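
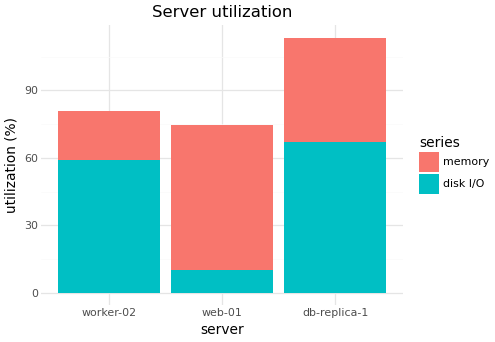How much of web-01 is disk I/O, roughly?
disk I/O top ≈ 10, bottom ≈ 0; segment ≈ 10.

≈ 10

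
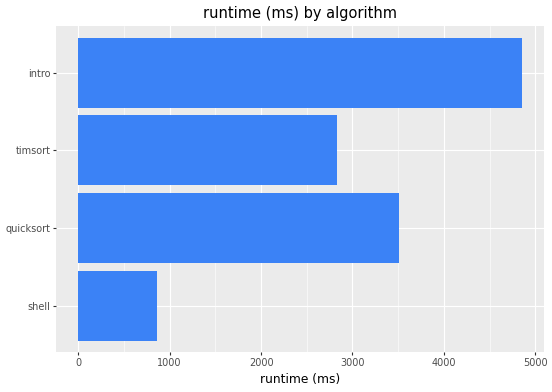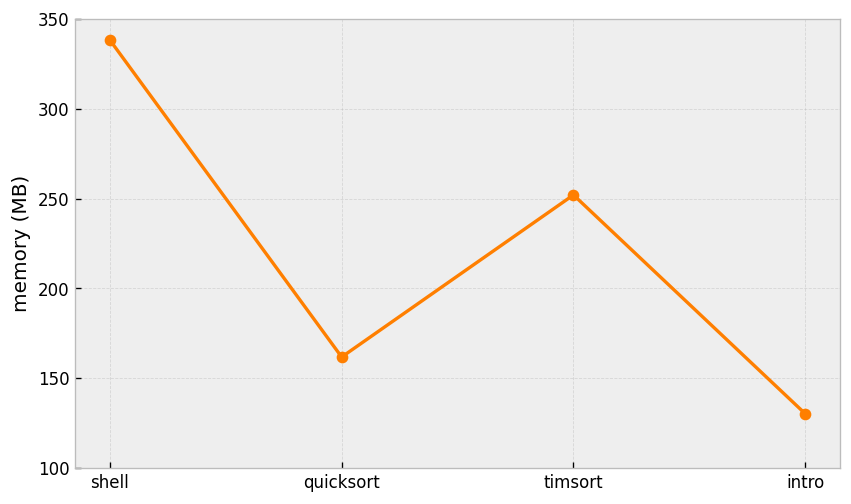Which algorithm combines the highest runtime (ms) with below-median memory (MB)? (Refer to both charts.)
intro

Chart 2 median memory (MB) ≈ 200; below-median algorithms: quicksort, intro. Among those, intro has the highest runtime (ms) (≈ 5000).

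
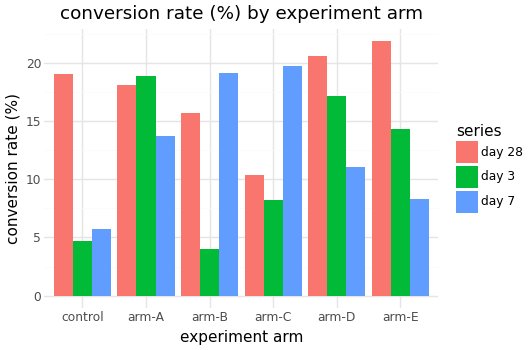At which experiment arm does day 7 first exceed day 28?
arm-B

arm-A: day 7 ≈ 14 vs day 28 ≈ 18 (not yet); arm-B: day 7 ≈ 20 vs day 28 ≈ 16 (first crossover).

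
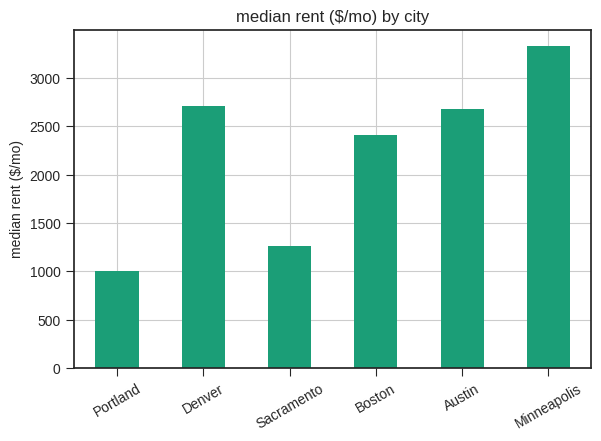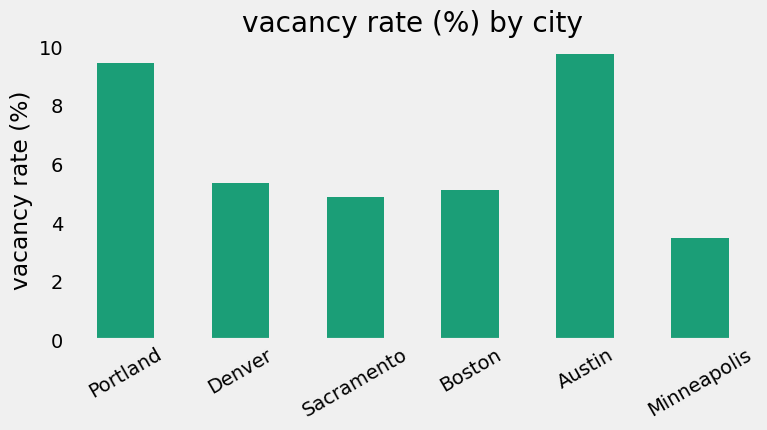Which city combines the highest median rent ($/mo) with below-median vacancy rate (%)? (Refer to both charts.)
Minneapolis

Chart 2 median vacancy rate (%) ≈ 5; below-median cities: Sacramento, Boston, Minneapolis. Among those, Minneapolis has the highest median rent ($/mo) (≈ 3500).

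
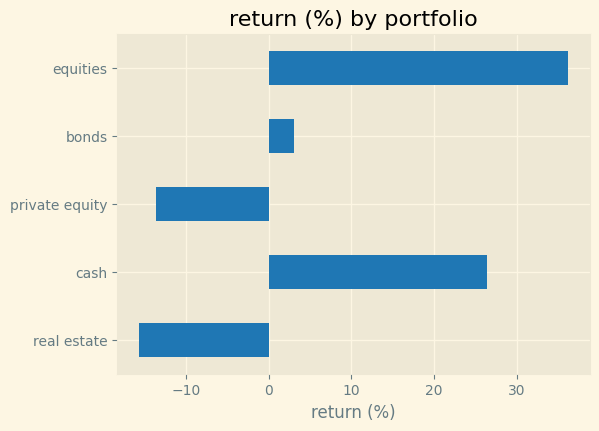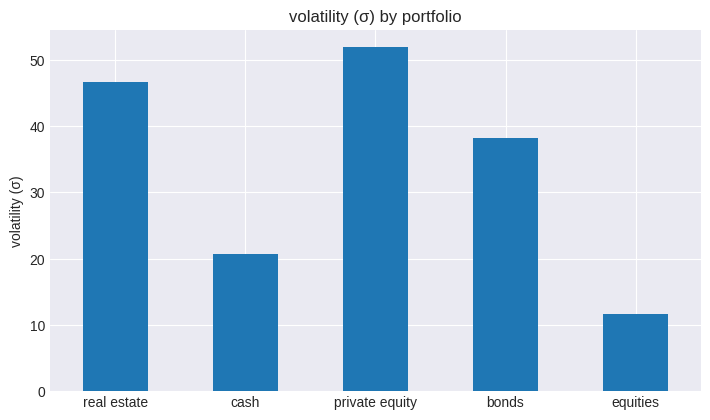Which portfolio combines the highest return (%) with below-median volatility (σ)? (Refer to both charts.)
equities

Chart 2 median volatility (σ) ≈ 40; below-median portfolios: cash, equities. Among those, equities has the highest return (%) (≈ 35).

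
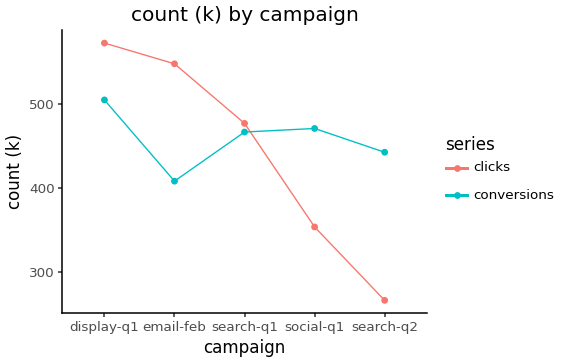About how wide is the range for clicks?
≈ 300

Max display-q1 ≈ 550, min search-q2 ≈ 250; range ≈ 300.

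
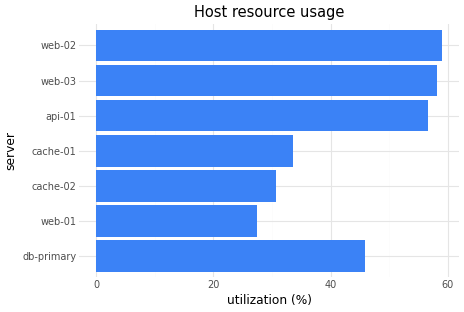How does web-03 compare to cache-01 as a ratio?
≈ 1.71×

web-03 ≈ 60, cache-01 ≈ 35; 60/35 ≈ 1.71.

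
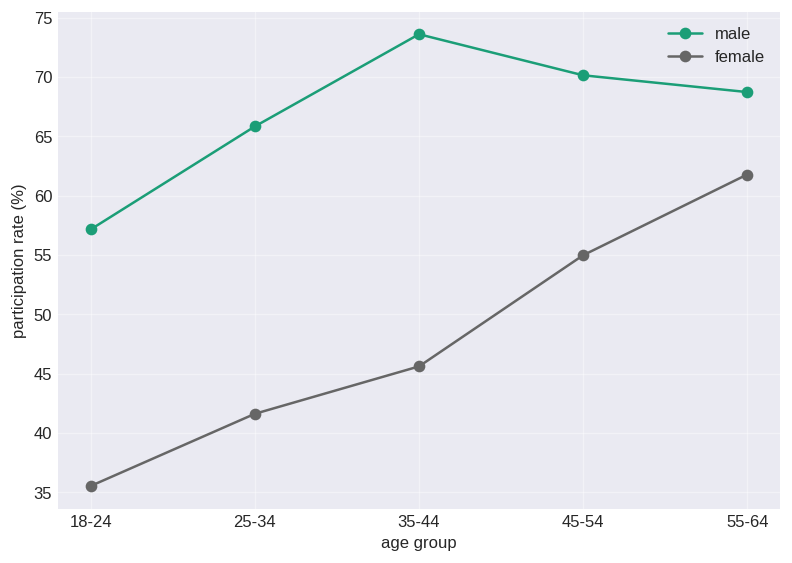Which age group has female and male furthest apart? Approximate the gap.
35-44: female ≈ 45, male ≈ 75 → gap ≈ 30. Next-largest (25-34) is only ≈ 25.

35-44, ≈ 30 %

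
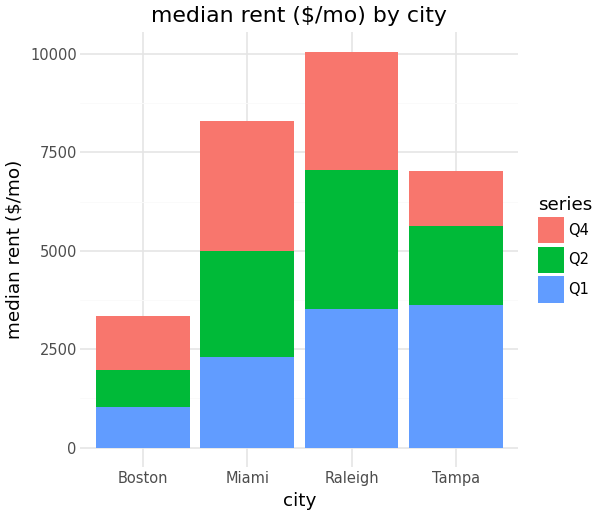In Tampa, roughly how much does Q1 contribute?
≈ 4000

Q1 top ≈ 4000, bottom ≈ 0; segment ≈ 4000.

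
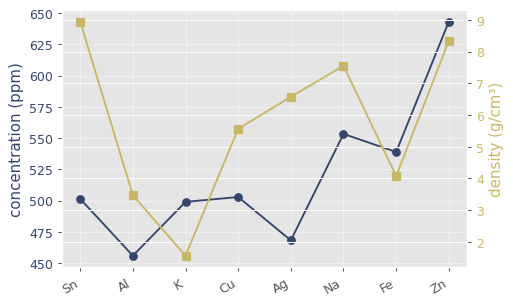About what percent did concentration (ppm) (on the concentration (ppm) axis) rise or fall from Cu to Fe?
Cu ≈ 500, Fe ≈ 540; (540 − 500) / 500 ≈ +8%.

≈ +8%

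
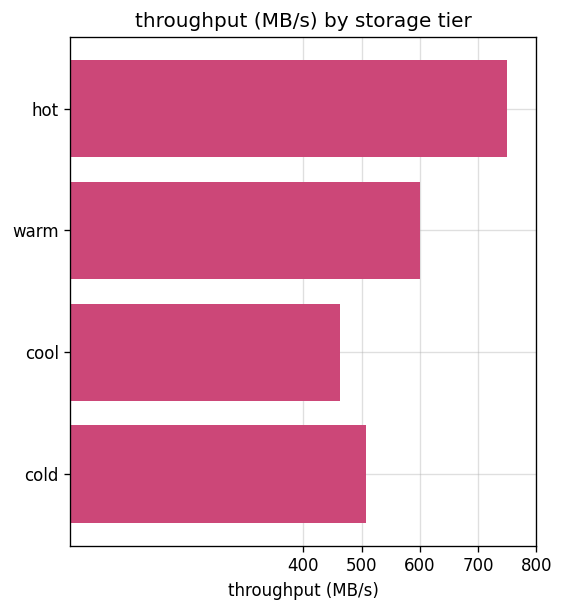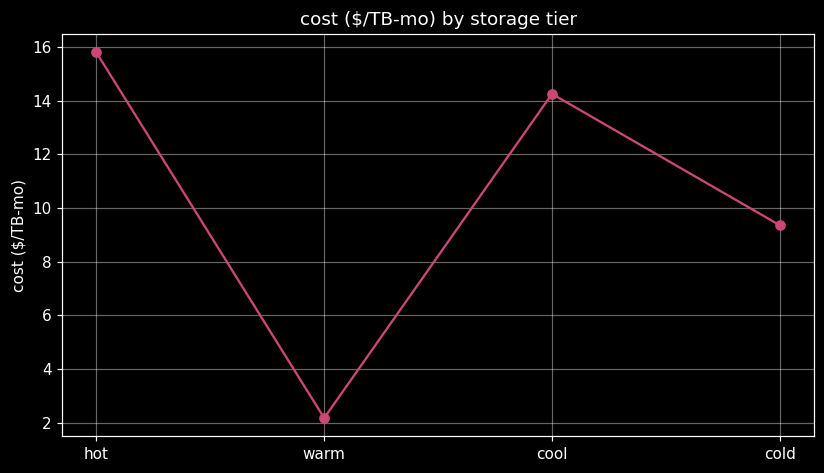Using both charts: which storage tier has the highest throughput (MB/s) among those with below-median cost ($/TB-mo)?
Chart 2 median cost ($/TB-mo) ≈ 12; below-median storage tiers: warm, cold. Among those, warm has the highest throughput (MB/s) (≈ 600).

warm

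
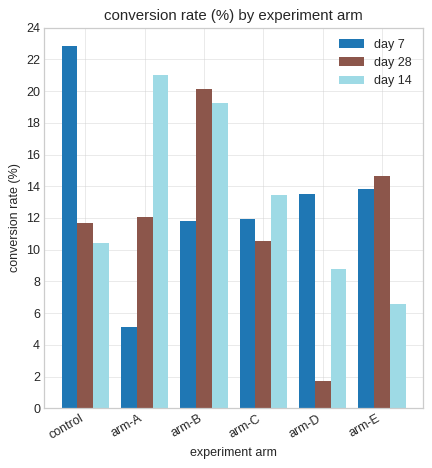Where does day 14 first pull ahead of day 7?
control: day 14 ≈ 10 vs day 7 ≈ 22 (not yet); arm-A: day 14 ≈ 22 vs day 7 ≈ 6 (first crossover).

arm-A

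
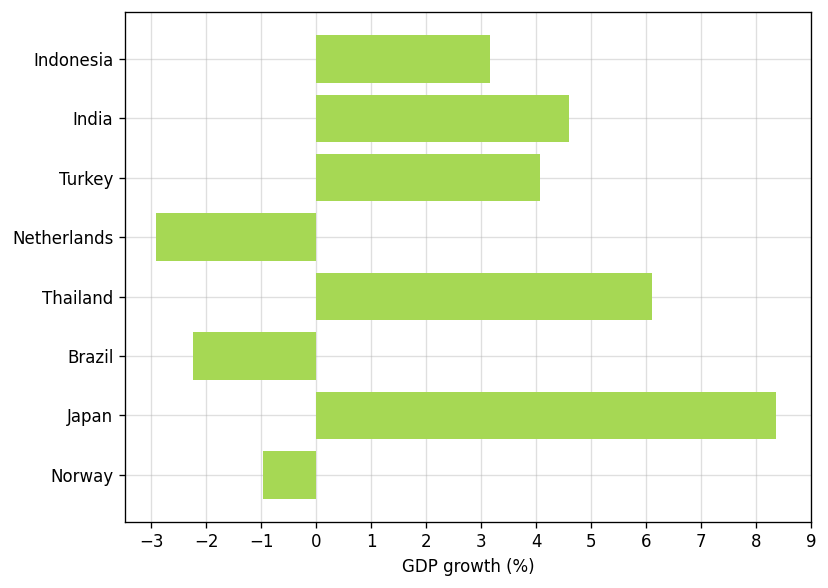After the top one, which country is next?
Thailand

Top 3: Japan ≈ 8, Thailand ≈ 6, India ≈ 5.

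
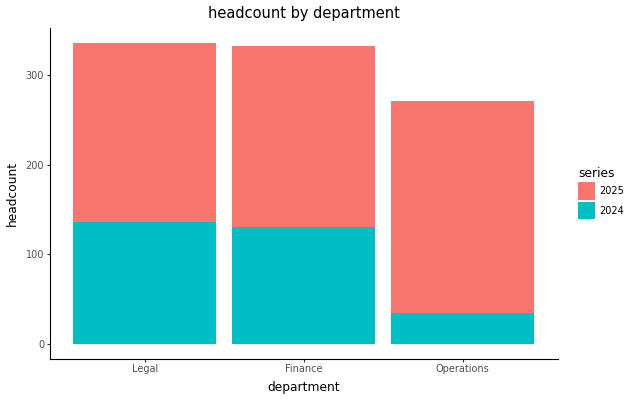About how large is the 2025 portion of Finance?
2025 top ≈ 350, bottom ≈ 150; segment ≈ 200.

≈ 200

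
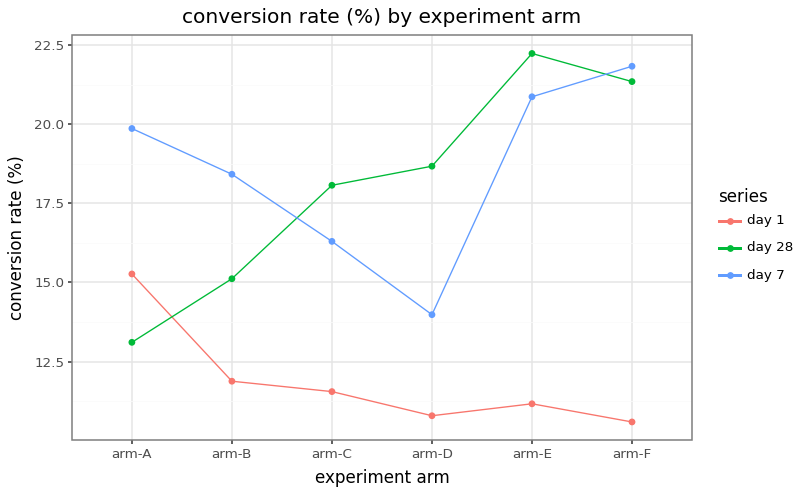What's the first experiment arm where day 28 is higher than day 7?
arm-B: day 28 ≈ 15 vs day 7 ≈ 18 (not yet); arm-C: day 28 ≈ 18 vs day 7 ≈ 16 (first crossover).

arm-C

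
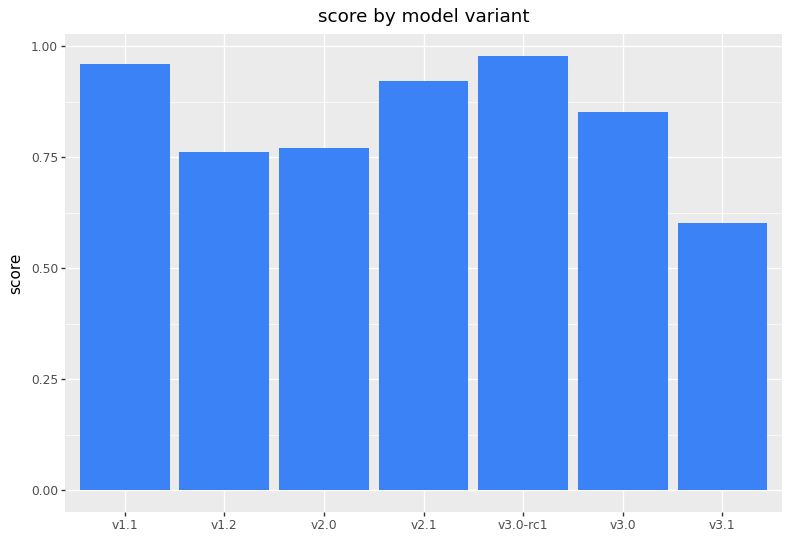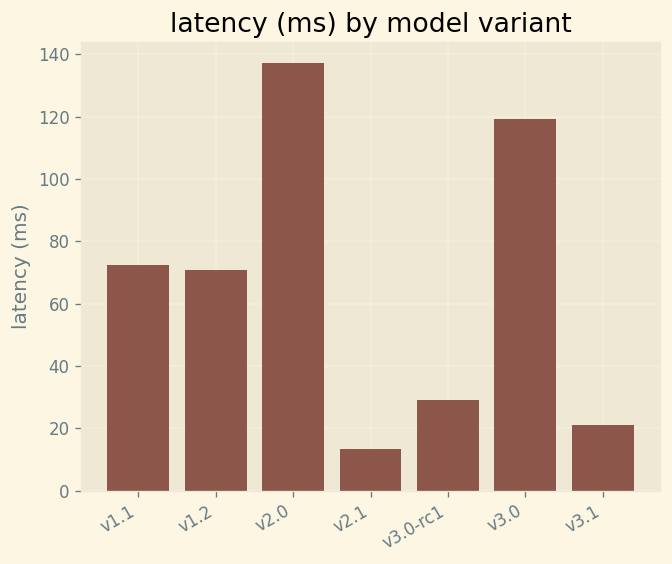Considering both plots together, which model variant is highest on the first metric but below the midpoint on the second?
Chart 2 median latency (ms) ≈ 80; below-median model variants: v2.1, v3.0-rc1, v3.1. Among those, v3.0-rc1 has the highest score (≈ 1).

v3.0-rc1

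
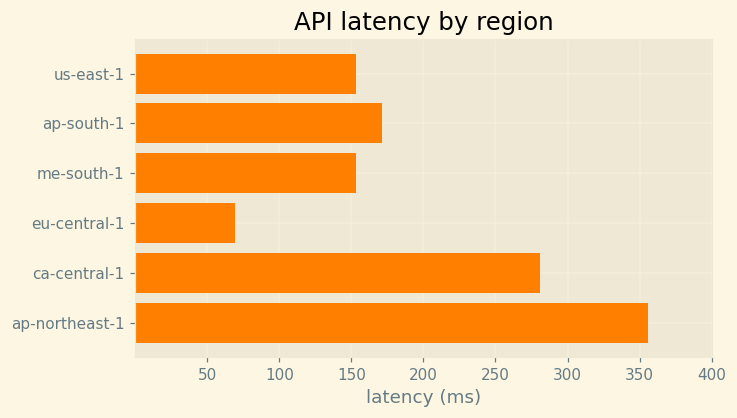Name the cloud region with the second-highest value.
Top 3: ap-northeast-1 ≈ 350, ca-central-1 ≈ 300, ap-south-1 ≈ 150.

ca-central-1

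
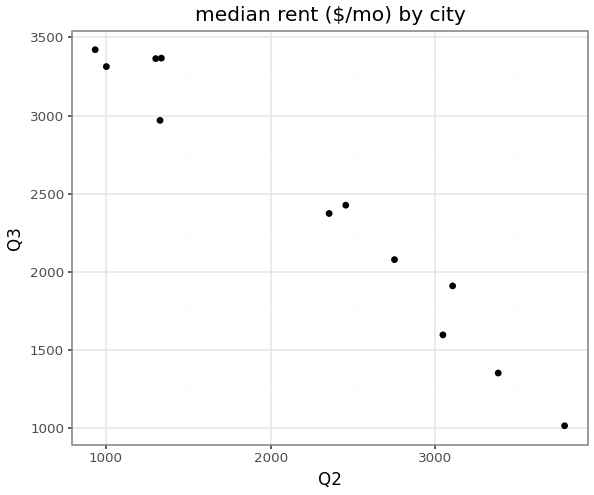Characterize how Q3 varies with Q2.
negative, strong

Points are negatively correlated; strong (|r| ≈ 1.0).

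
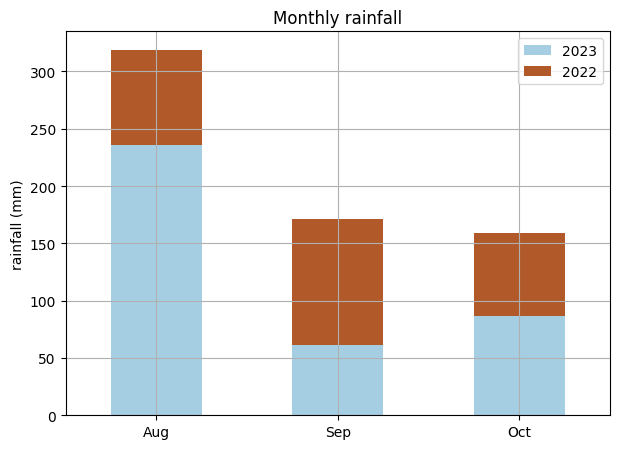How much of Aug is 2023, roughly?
≈ 250

2023 top ≈ 250, bottom ≈ 0; segment ≈ 250.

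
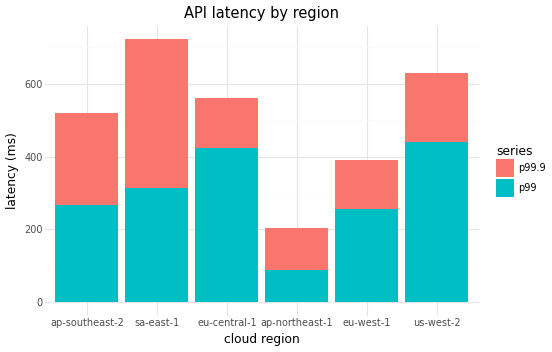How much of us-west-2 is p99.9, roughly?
p99.9 top ≈ 600, bottom ≈ 400; segment ≈ 200.

≈ 200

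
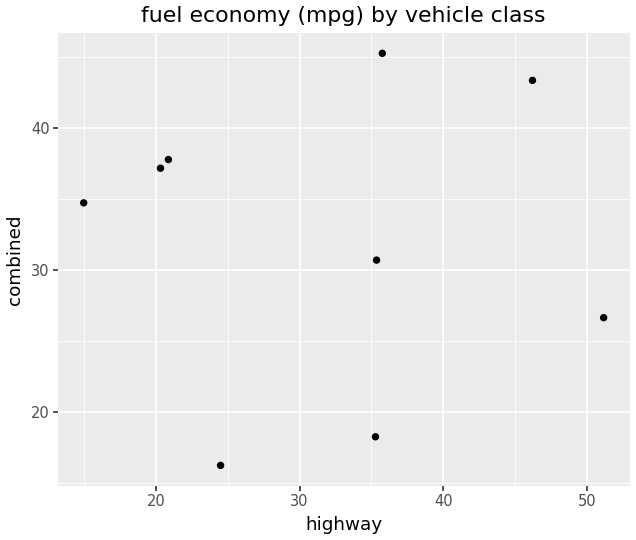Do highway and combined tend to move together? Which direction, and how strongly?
no clear correlation

Points are roughly uncorrelated; weak (|r| ≈ 0.0).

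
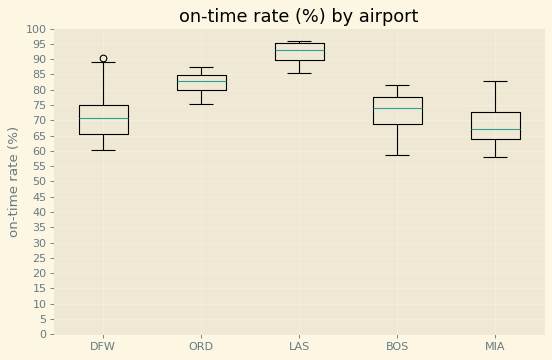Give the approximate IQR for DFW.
≈ 10

Q3 ≈ 75, Q1 ≈ 65; IQR ≈ 10.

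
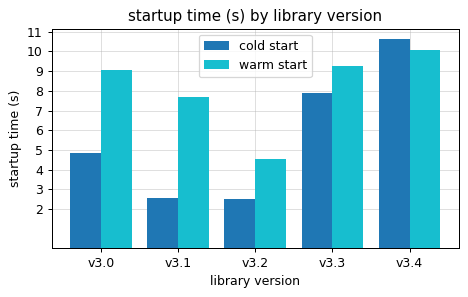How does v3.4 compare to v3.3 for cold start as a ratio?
≈ 1.38×

v3.4 ≈ 11, v3.3 ≈ 8; 11/8 ≈ 1.38.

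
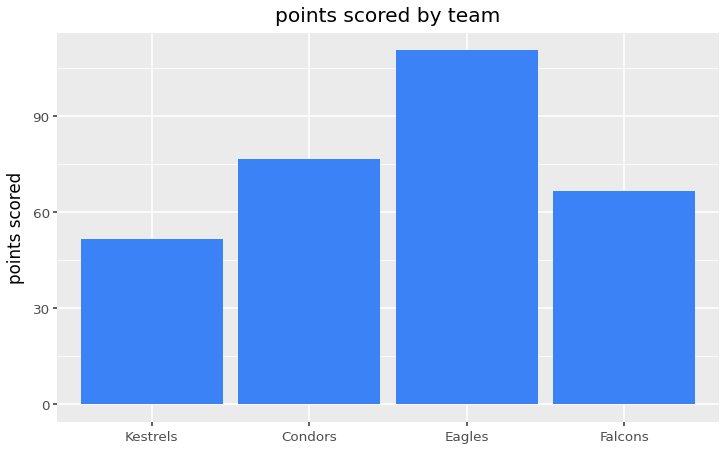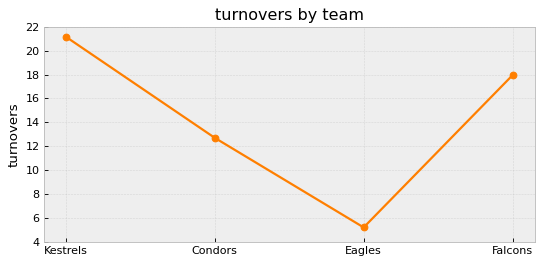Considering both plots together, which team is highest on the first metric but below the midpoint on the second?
Chart 2 median turnovers ≈ 16; below-median teams: Condors, Eagles. Among those, Eagles has the highest points scored (≈ 120).

Eagles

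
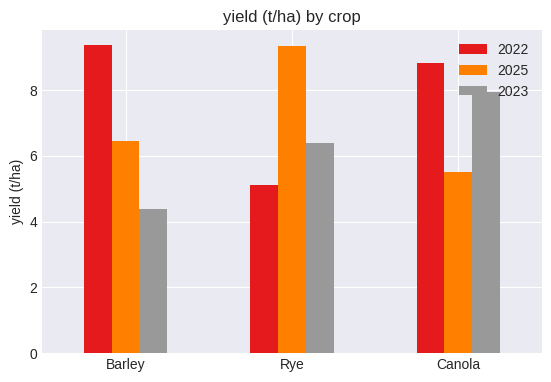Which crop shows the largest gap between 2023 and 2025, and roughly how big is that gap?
Rye, ≈ 3 t/ha

Rye: 2023 ≈ 6, 2025 ≈ 9 → gap ≈ 3. Next-largest (Canola) is only ≈ 2.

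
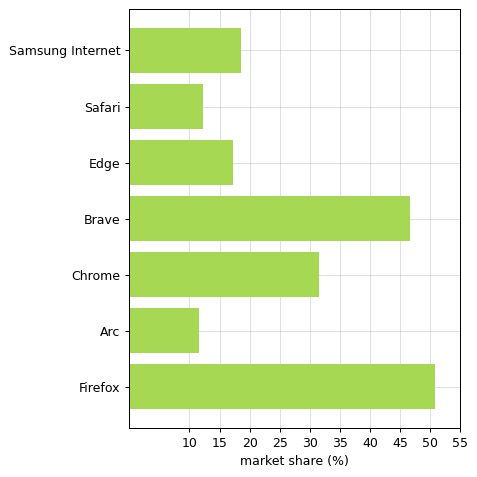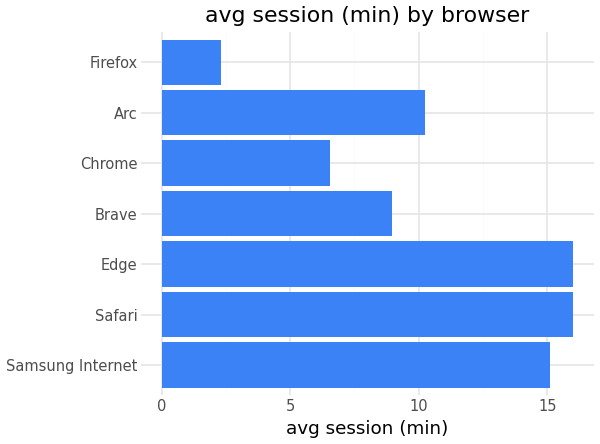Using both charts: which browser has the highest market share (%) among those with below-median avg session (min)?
Firefox

Chart 2 median avg session (min) ≈ 10; below-median browsers: Brave, Chrome, Firefox. Among those, Firefox has the highest market share (%) (≈ 50).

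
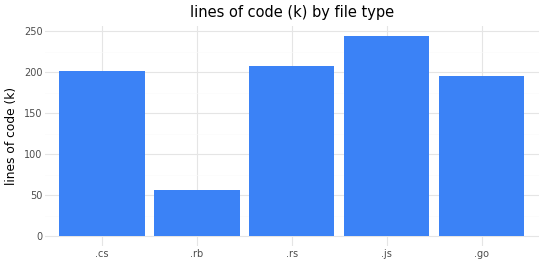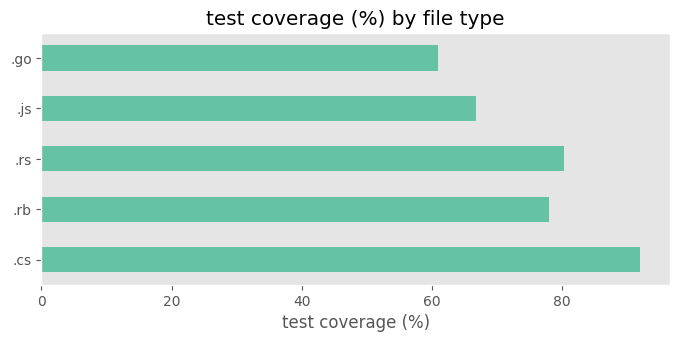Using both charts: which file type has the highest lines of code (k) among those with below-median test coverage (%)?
.js

Chart 2 median test coverage (%) ≈ 80; below-median file types: .js, .go. Among those, .js has the highest lines of code (k) (≈ 250).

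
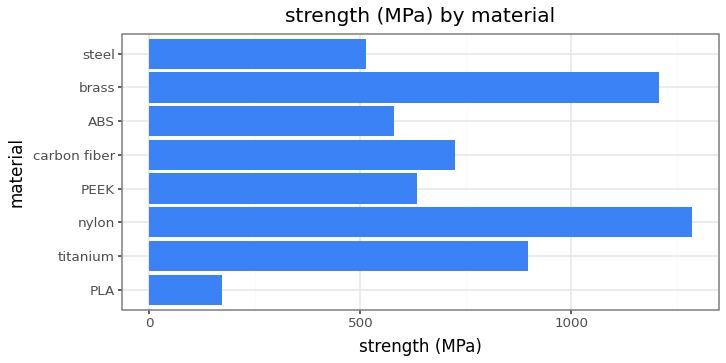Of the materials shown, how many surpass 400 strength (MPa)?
Above 400: titanium, nylon, PEEK, carbon fiber, ABS, brass, steel.

7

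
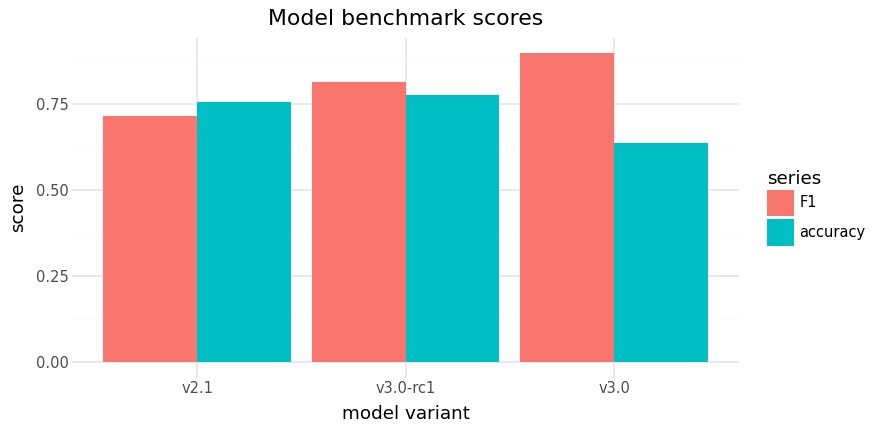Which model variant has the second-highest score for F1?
v3.0-rc1

Top 3 for F1: v3.0 ≈ 0.9, v3.0-rc1 ≈ 0.8, v2.1 ≈ 0.7.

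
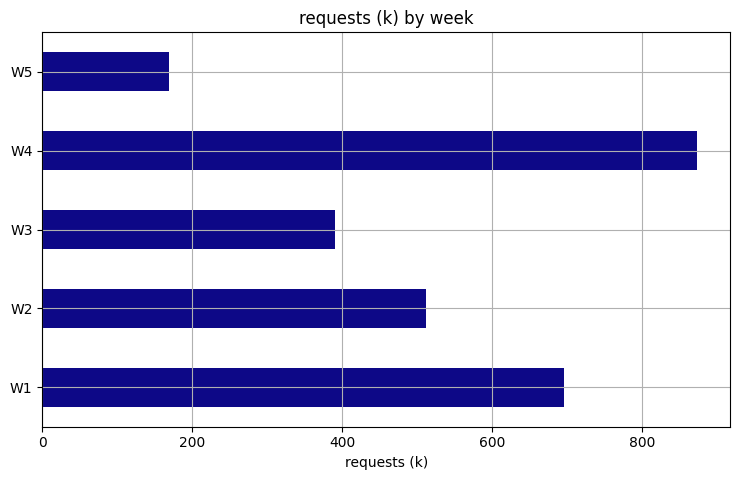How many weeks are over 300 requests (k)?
Above 300: W1, W2, W3, W4.

4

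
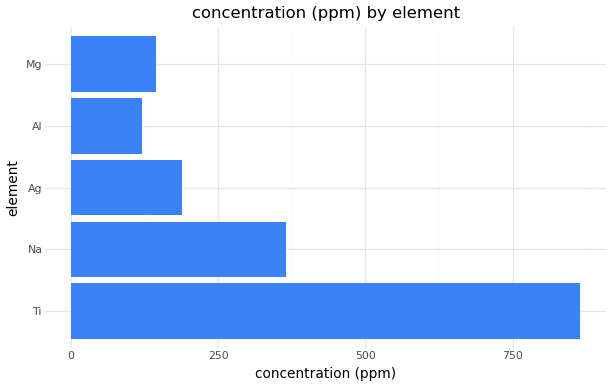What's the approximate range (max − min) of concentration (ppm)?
Max Ti ≈ 900, min Al ≈ 100; range ≈ 800.

≈ 800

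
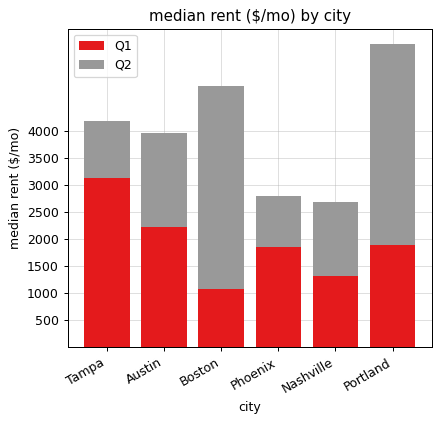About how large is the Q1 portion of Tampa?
≈ 3000

Q1 top ≈ 3000, bottom ≈ 0; segment ≈ 3000.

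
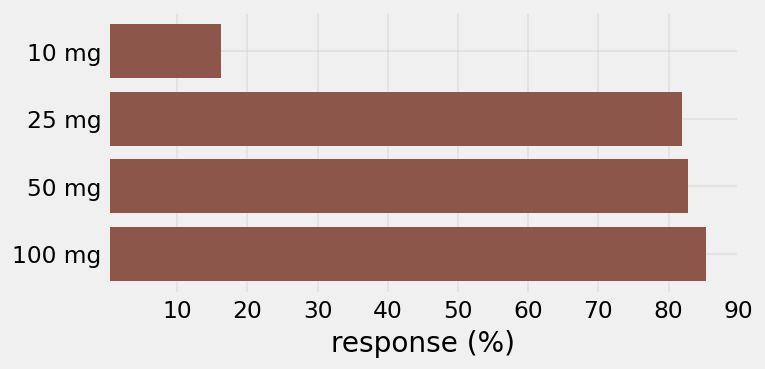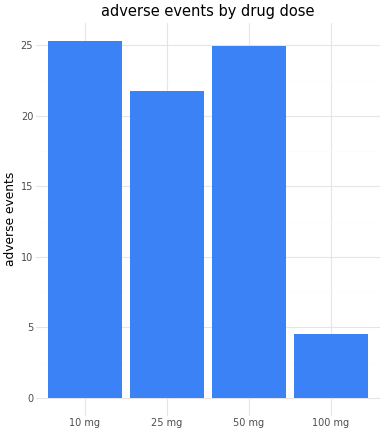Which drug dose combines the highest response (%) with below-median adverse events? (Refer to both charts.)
100 mg

Chart 2 median adverse events ≈ 25; below-median drug doses: 25 mg, 100 mg. Among those, 100 mg has the highest response (%) (≈ 90).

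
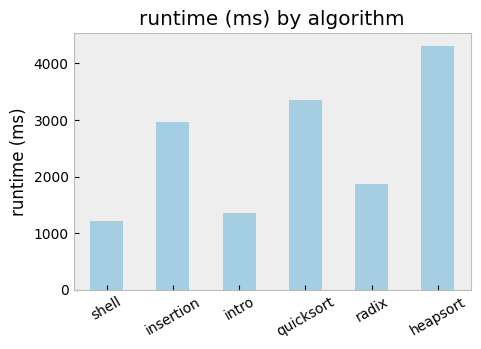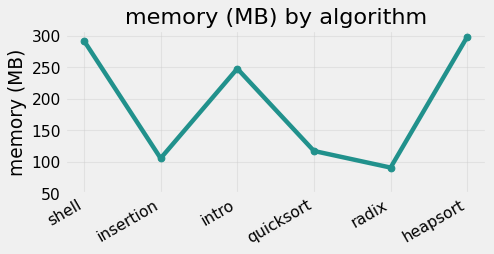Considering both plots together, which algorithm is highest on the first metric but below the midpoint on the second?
quicksort

Chart 2 median memory (MB) ≈ 200; below-median algorithms: insertion, quicksort, radix. Among those, quicksort has the highest runtime (ms) (≈ 3500).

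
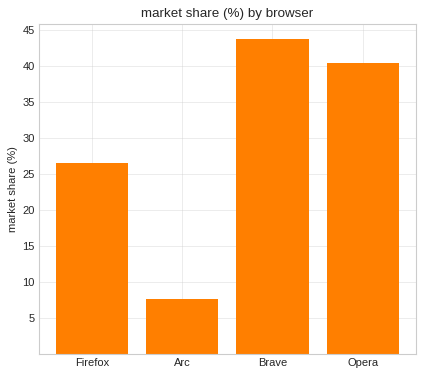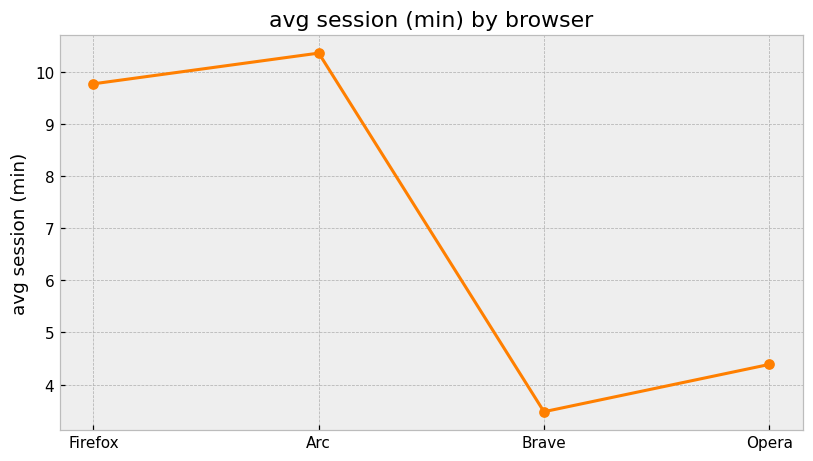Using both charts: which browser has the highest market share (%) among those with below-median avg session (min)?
Brave

Chart 2 median avg session (min) ≈ 7; below-median browsers: Brave, Opera. Among those, Brave has the highest market share (%) (≈ 45).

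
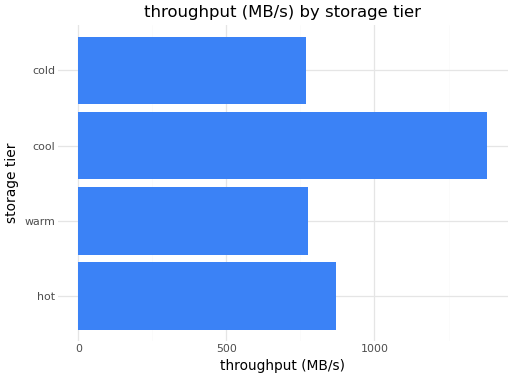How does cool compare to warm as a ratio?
cool ≈ 1400, warm ≈ 800; 1400/800 ≈ 1.75.

≈ 1.75×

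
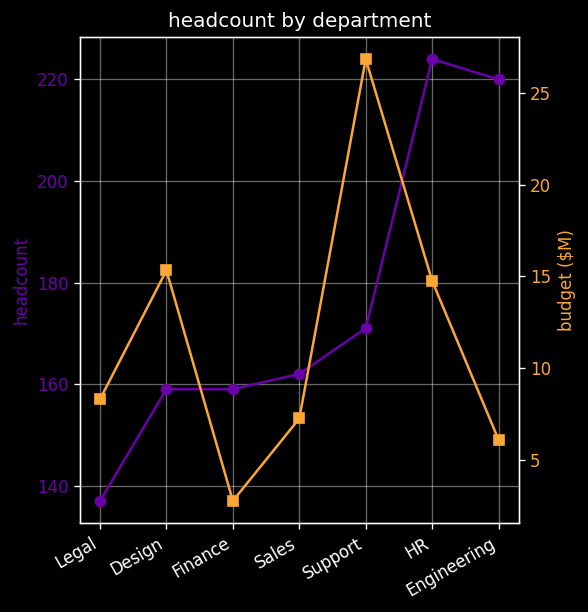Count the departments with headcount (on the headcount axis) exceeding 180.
2

Above 180: HR, Engineering.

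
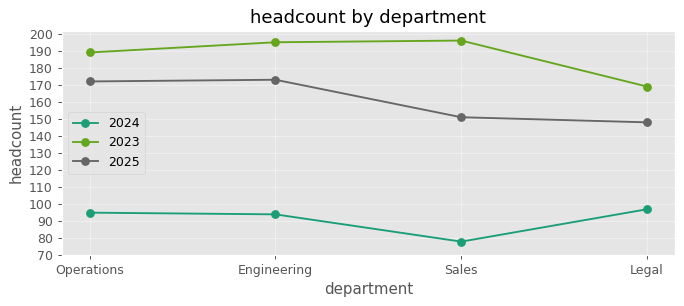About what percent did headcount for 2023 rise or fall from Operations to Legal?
Operations ≈ 190, Legal ≈ 170; (170 − 190) / 190 ≈ -10.5%.

≈ -10.5%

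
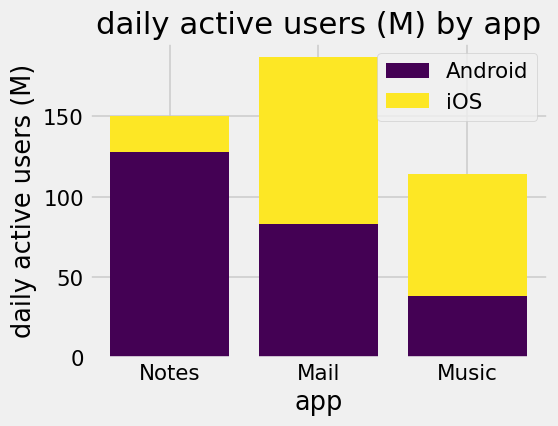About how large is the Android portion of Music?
Android top ≈ 40, bottom ≈ 0; segment ≈ 40.

≈ 40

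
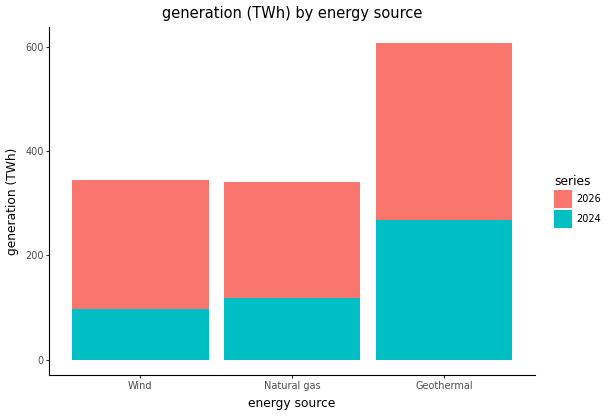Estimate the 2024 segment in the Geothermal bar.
≈ 300

2024 top ≈ 300, bottom ≈ 0; segment ≈ 300.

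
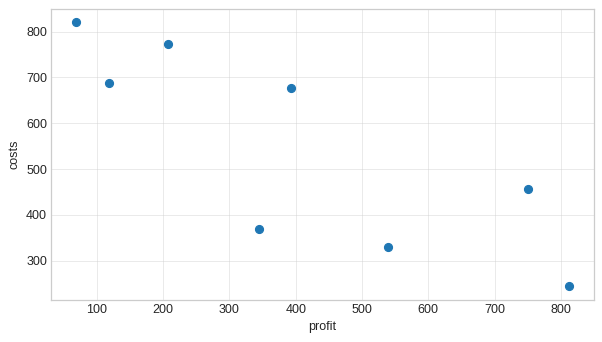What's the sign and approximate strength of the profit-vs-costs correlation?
negative, strong

Points are negatively correlated; strong (|r| ≈ 0.8).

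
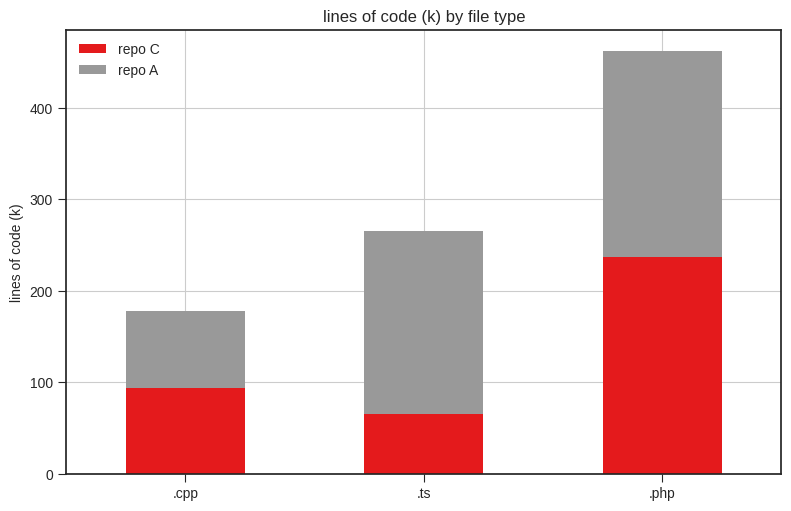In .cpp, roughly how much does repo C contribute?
repo C top ≈ 100, bottom ≈ 0; segment ≈ 100.

≈ 100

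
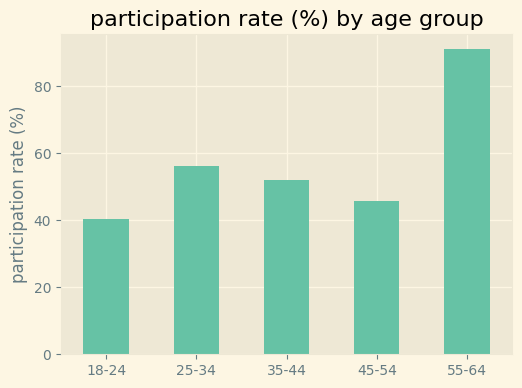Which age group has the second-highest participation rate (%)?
Top 3: 55-64 ≈ 90, 25-34 ≈ 60, 35-44 ≈ 50.

25-34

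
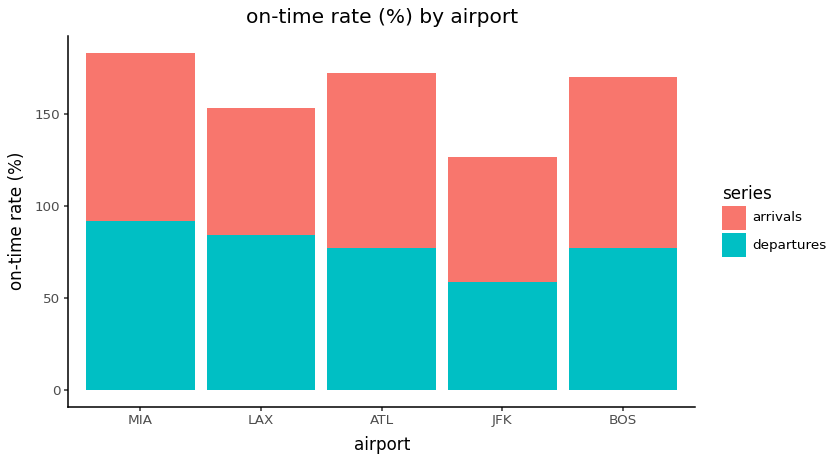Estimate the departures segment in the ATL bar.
≈ 80

departures top ≈ 80, bottom ≈ 0; segment ≈ 80.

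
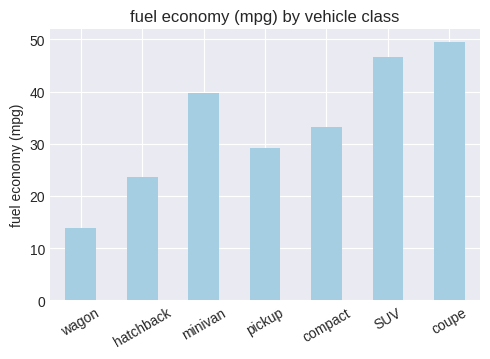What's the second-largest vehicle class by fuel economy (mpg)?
Top 3: coupe ≈ 50, SUV ≈ 45, minivan ≈ 40.

SUV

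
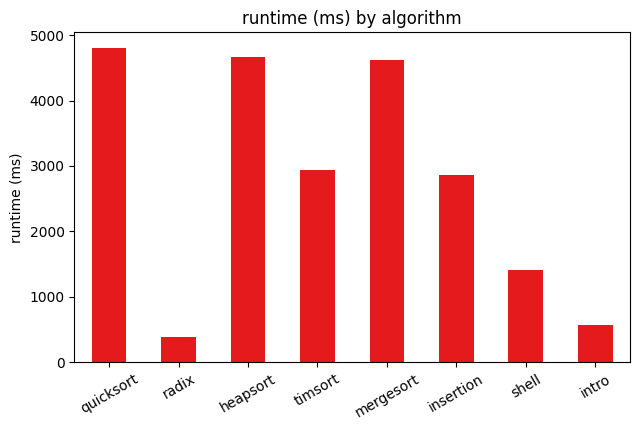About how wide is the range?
≈ 4500

Max quicksort ≈ 5000, min radix ≈ 500; range ≈ 4500.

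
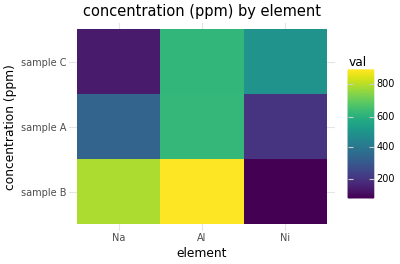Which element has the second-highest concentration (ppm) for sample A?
Top 3 for sample A: Al ≈ 600, Na ≈ 300, Ni ≈ 200.

Na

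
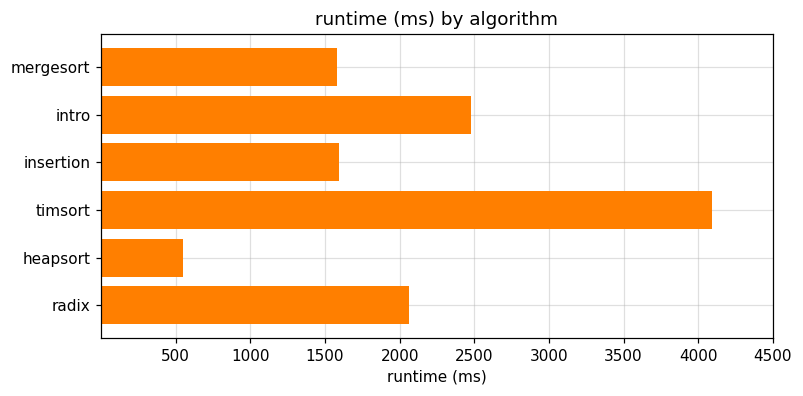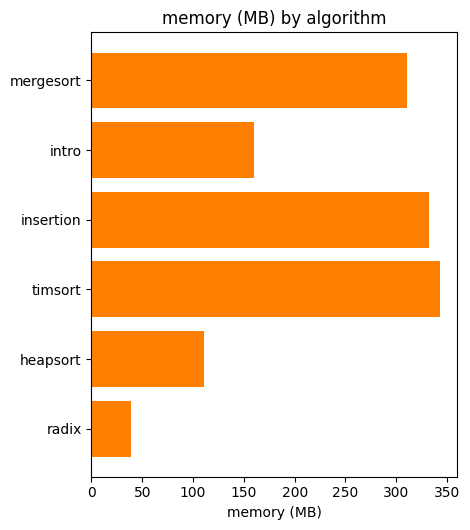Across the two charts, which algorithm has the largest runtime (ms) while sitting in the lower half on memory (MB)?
intro

Chart 2 median memory (MB) ≈ 250; below-median algorithms: intro, heapsort, radix. Among those, intro has the highest runtime (ms) (≈ 2500).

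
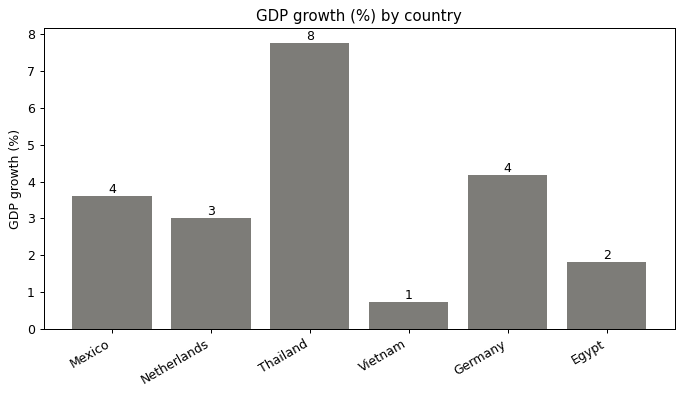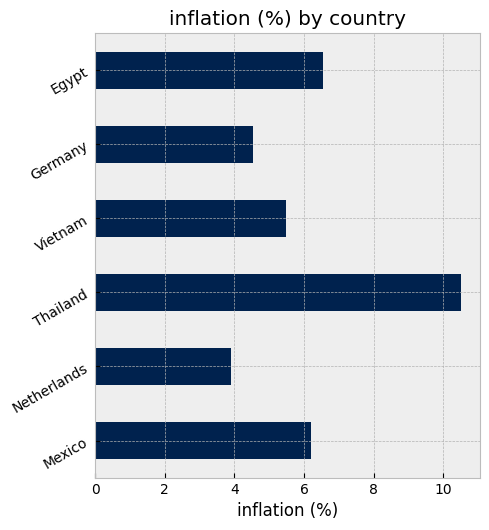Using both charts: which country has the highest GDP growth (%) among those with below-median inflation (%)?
Germany

Chart 2 median inflation (%) ≈ 6; below-median countries: Netherlands, Vietnam, Germany. Among those, Germany has the highest GDP growth (%) (≈ 4).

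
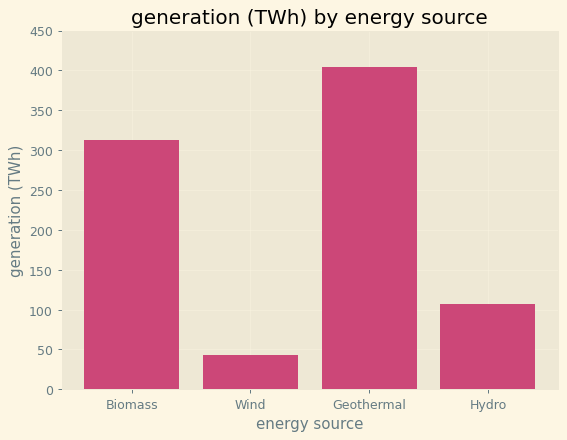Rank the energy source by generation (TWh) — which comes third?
Hydro

Top 4: Geothermal ≈ 400, Biomass ≈ 300, Hydro ≈ 100, Wind ≈ 50.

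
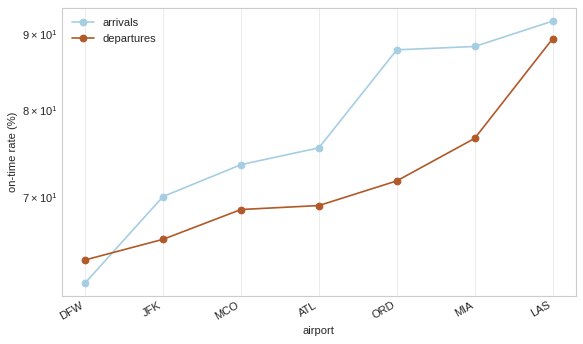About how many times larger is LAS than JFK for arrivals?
LAS ≈ 90, JFK ≈ 70; 90/70 ≈ 1.29.

≈ 1.29×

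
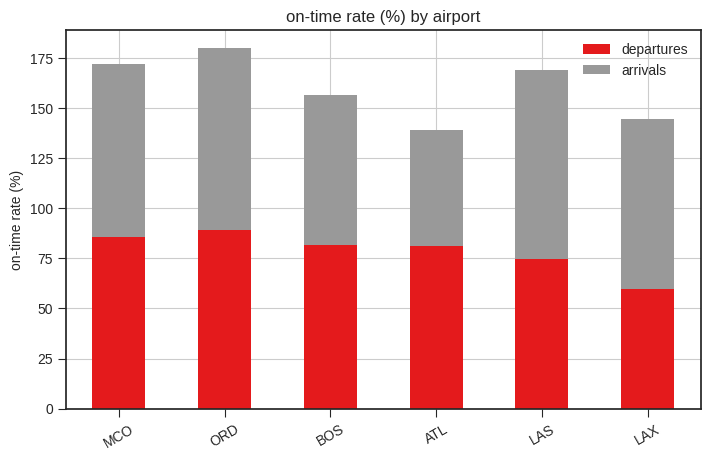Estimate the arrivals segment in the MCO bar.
arrivals top ≈ 180, bottom ≈ 80; segment ≈ 100.

≈ 100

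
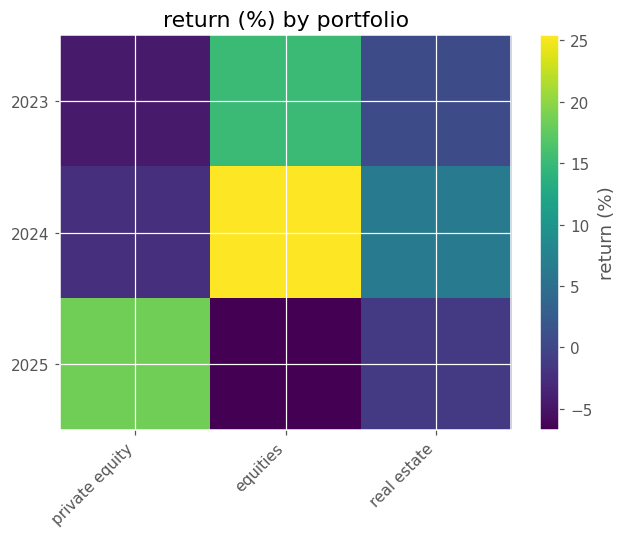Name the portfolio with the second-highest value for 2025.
Top 3 for 2025: private equity ≈ 20, real estate ≈ 0, equities ≈ -5.

real estate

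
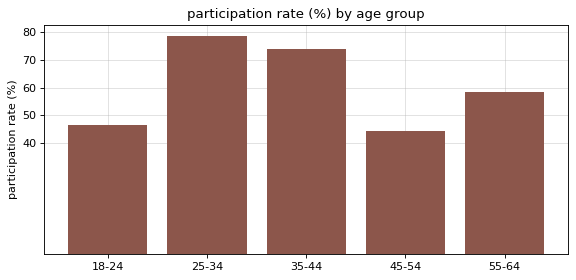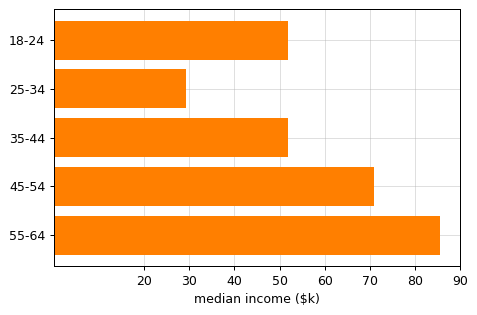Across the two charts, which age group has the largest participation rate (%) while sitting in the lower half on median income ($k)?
25-34

Chart 2 median median income ($k) ≈ 50; below-median age groups: 25-34, 35-44. Among those, 25-34 has the highest participation rate (%) (≈ 80).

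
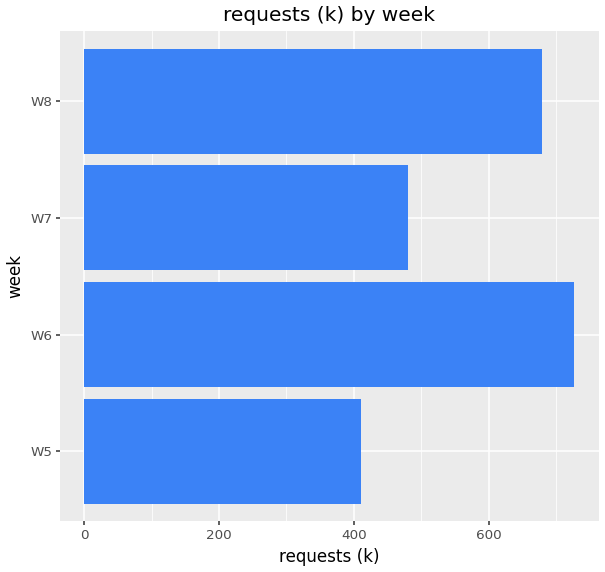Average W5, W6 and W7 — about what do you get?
≈ 533

(400 + 700 + 500) / 3 ≈ 533.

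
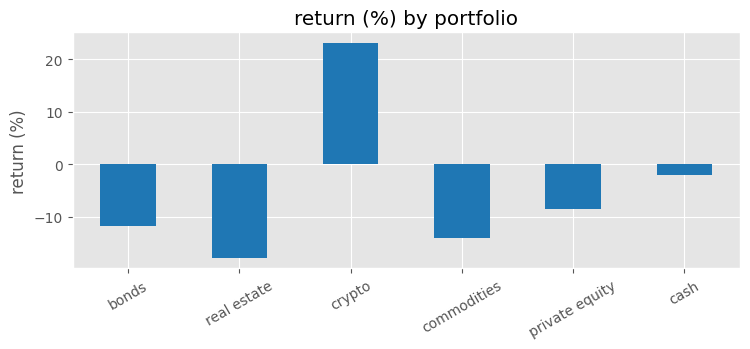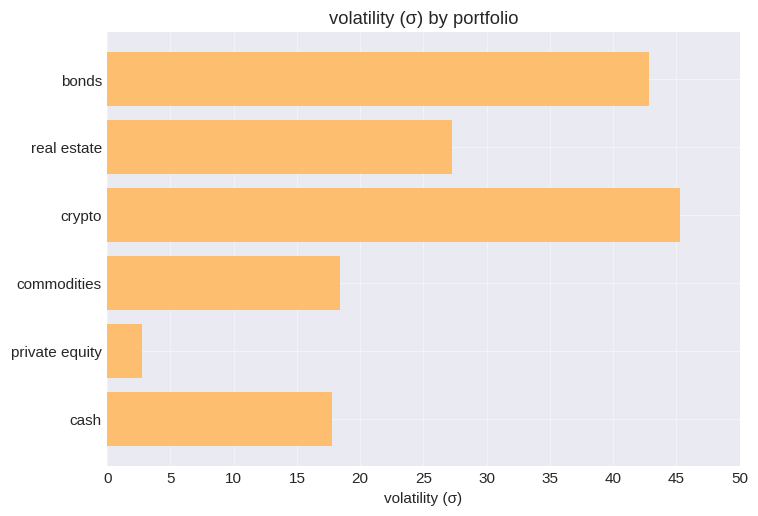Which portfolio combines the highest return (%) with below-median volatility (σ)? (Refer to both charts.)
cash

Chart 2 median volatility (σ) ≈ 25; below-median portfolios: commodities, private equity, cash. Among those, cash has the highest return (%) (≈ 0).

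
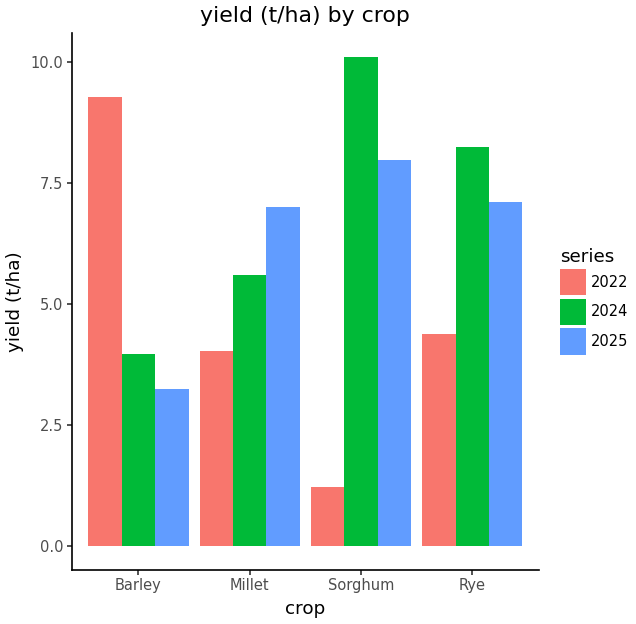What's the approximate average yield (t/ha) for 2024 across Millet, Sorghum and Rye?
≈ 8

(6 + 10 + 8) / 3 ≈ 8.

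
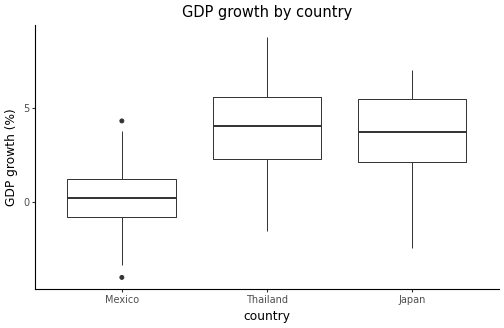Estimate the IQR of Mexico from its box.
Q3 ≈ 1.0, Q1 ≈ -1.0; IQR ≈ 2.0.

≈ 2.0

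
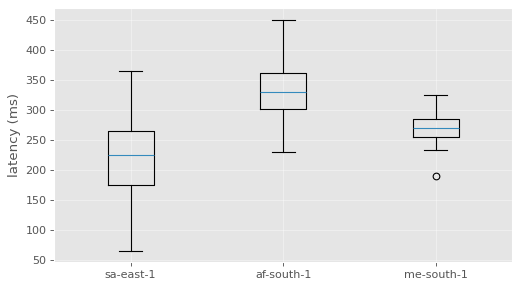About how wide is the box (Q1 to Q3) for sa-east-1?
≈ 90

Q3 ≈ 260, Q1 ≈ 170; IQR ≈ 90.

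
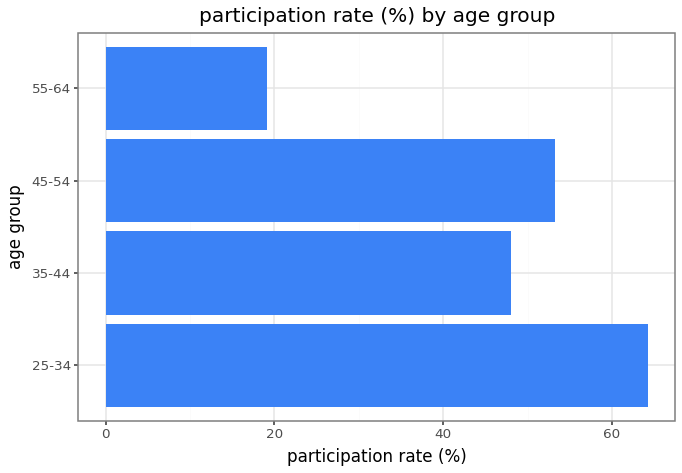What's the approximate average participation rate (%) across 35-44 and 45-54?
(50 + 50) / 2 ≈ 50.

≈ 50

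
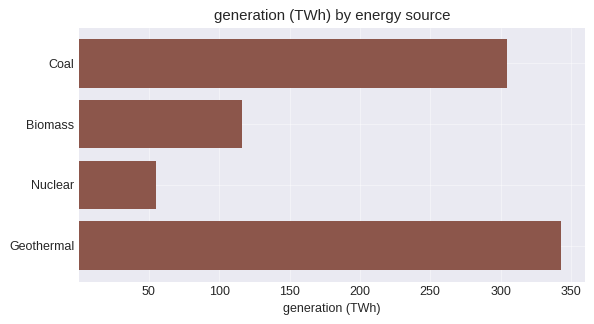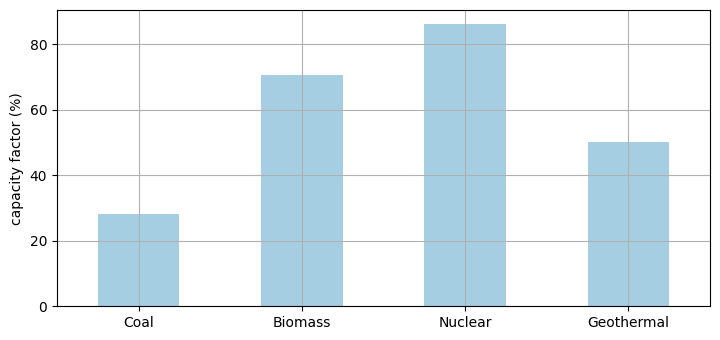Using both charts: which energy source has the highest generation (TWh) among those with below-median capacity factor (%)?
Chart 2 median capacity factor (%) ≈ 60; below-median energy sources: Coal, Geothermal. Among those, Geothermal has the highest generation (TWh) (≈ 350).

Geothermal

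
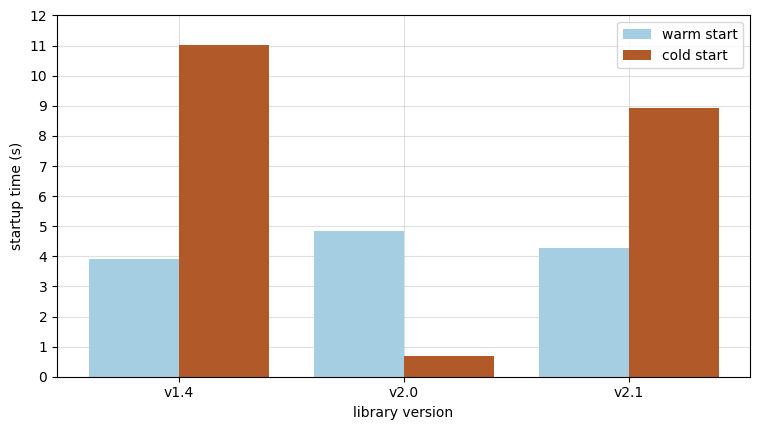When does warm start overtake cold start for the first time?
v1.4: warm start ≈ 4 vs cold start ≈ 11 (not yet); v2.0: warm start ≈ 5 vs cold start ≈ 1 (first crossover).

v2.0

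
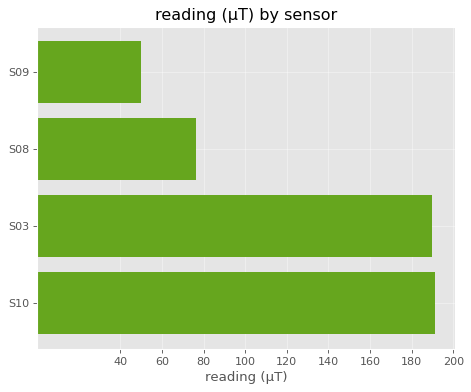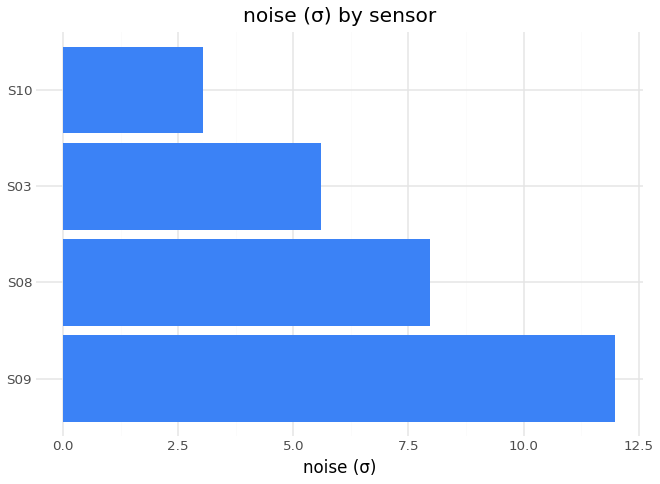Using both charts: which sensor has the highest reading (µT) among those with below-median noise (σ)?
Chart 2 median noise (σ) ≈ 6; below-median sensors: S03, S10. Among those, S10 has the highest reading (µT) (≈ 200).

S10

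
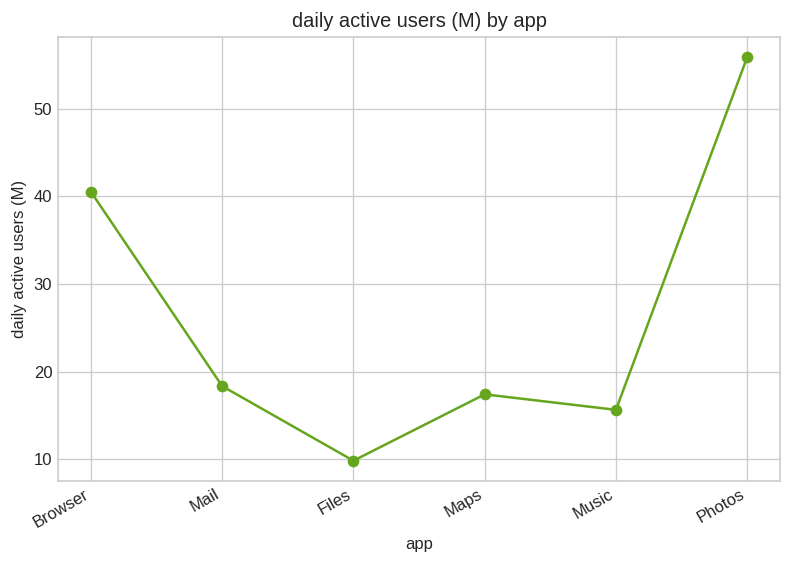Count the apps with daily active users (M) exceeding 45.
1

Above 45: Photos.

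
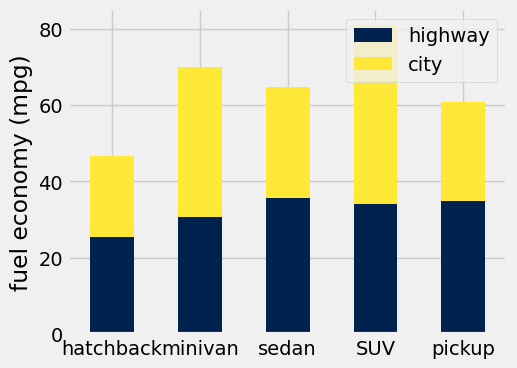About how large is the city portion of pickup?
≈ 30

city top ≈ 60, bottom ≈ 30; segment ≈ 30.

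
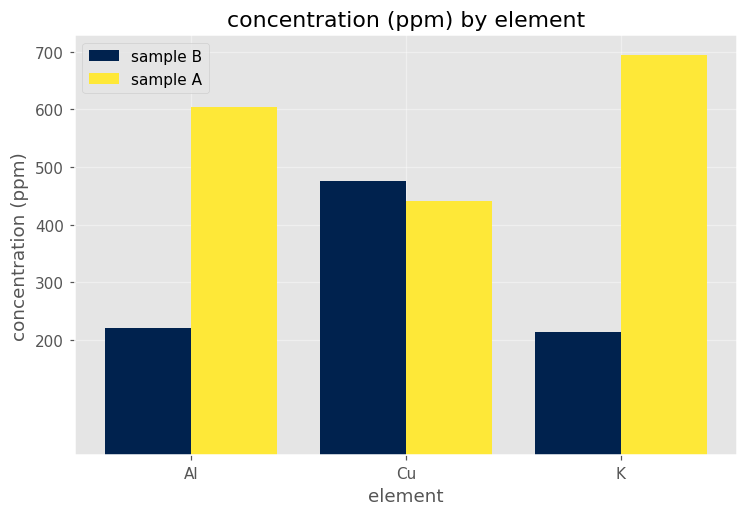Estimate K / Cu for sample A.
≈ 1.75×

K ≈ 700, Cu ≈ 400; 700/400 ≈ 1.75.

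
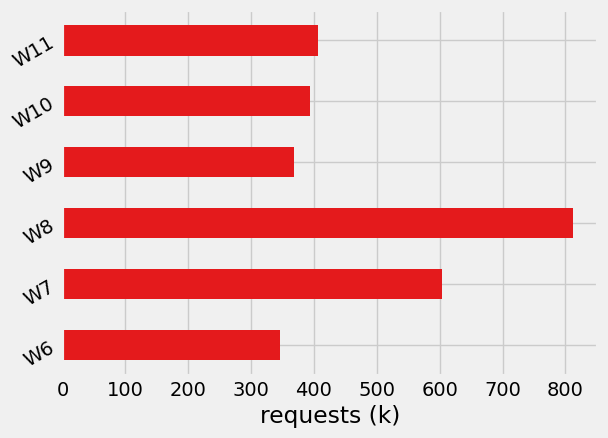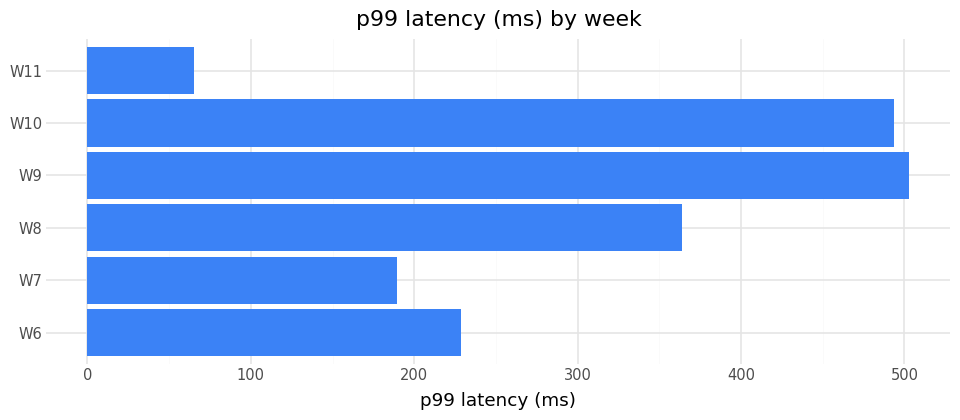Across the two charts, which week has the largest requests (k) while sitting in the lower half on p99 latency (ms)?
Chart 2 median p99 latency (ms) ≈ 300; below-median weeks: W6, W7, W11. Among those, W7 has the highest requests (k) (≈ 600).

W7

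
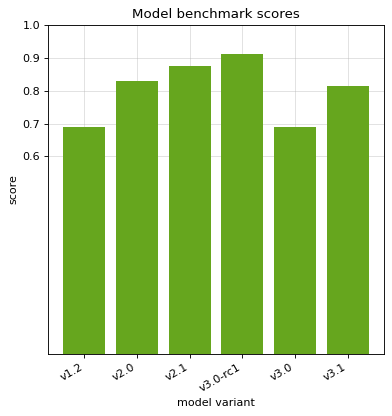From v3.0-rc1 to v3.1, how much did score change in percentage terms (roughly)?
v3.0-rc1 ≈ 0.9, v3.1 ≈ 0.8; (0.8 − 0.9) / 0.9 ≈ -11.1%.

≈ -11.1%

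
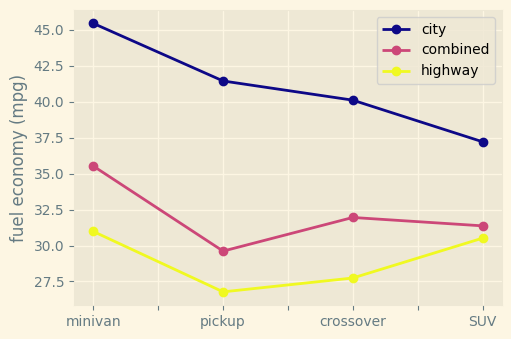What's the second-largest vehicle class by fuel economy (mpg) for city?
Top 3 for city: minivan ≈ 46, pickup ≈ 42, crossover ≈ 40.

pickup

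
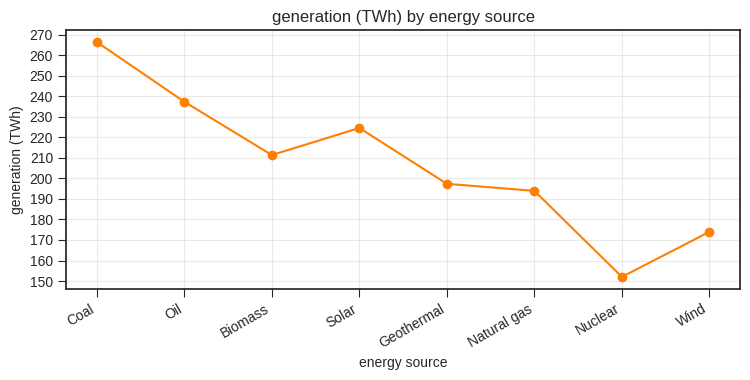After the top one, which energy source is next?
Top 3: Coal ≈ 270, Oil ≈ 240, Solar ≈ 220.

Oil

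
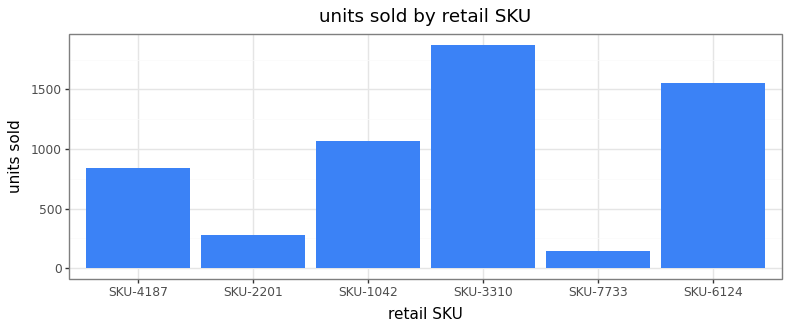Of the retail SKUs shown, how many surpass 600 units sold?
Above 600: SKU-4187, SKU-1042, SKU-3310, SKU-6124.

4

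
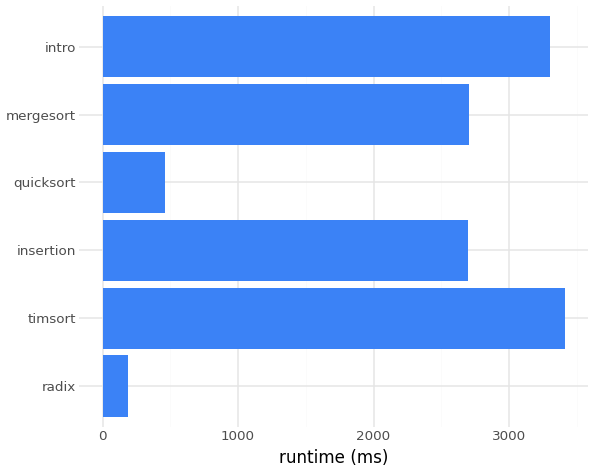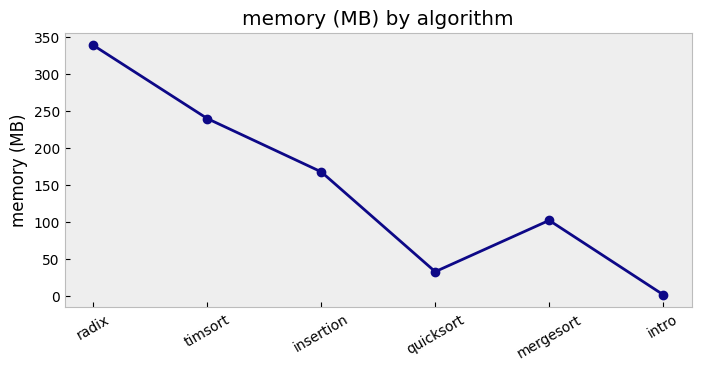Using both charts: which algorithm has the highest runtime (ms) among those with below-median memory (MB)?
Chart 2 median memory (MB) ≈ 150; below-median algorithms: quicksort, mergesort, intro. Among those, intro has the highest runtime (ms) (≈ 3500).

intro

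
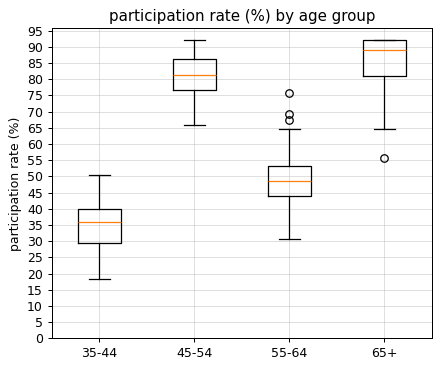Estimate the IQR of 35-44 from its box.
≈ 10

Q3 ≈ 40, Q1 ≈ 30; IQR ≈ 10.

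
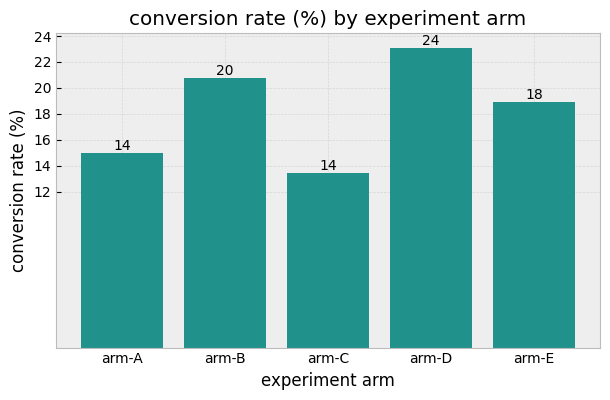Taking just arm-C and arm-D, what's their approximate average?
≈ 19

(14 + 24) / 2 ≈ 19.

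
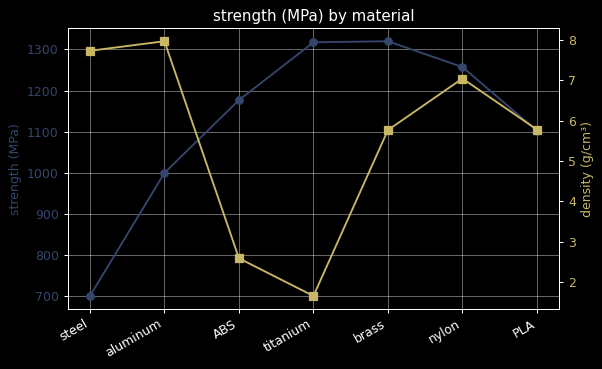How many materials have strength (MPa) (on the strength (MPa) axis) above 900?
6

Above 900: aluminum, ABS, titanium, brass, nylon, PLA.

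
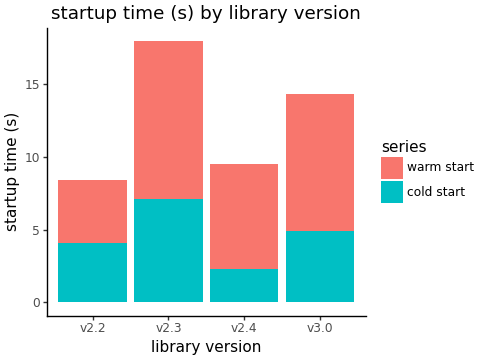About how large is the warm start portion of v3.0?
≈ 10

warm start top ≈ 14, bottom ≈ 4; segment ≈ 10.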